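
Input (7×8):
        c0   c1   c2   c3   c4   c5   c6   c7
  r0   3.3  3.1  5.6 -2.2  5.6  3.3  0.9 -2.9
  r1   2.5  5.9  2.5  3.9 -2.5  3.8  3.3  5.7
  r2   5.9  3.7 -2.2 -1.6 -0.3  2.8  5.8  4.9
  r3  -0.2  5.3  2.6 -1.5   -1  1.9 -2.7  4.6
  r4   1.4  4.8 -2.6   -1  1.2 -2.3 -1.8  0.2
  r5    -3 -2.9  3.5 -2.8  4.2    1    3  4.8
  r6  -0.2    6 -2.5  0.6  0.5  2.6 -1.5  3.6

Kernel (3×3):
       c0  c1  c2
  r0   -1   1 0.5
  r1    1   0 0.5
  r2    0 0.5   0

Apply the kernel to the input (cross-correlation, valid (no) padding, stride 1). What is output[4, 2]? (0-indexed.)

8.1

The receptive field on the input at this output position is [-2.6 -1 1.2 / 3.5 -2.8 4.2 / -2.5 0.6 0.5]. Elementwise product with the kernel and sum: -2.6·-1 + -1·1 + 1.2·0.5 + 3.5·1 + 4.2·0.5 + 0.6·0.5.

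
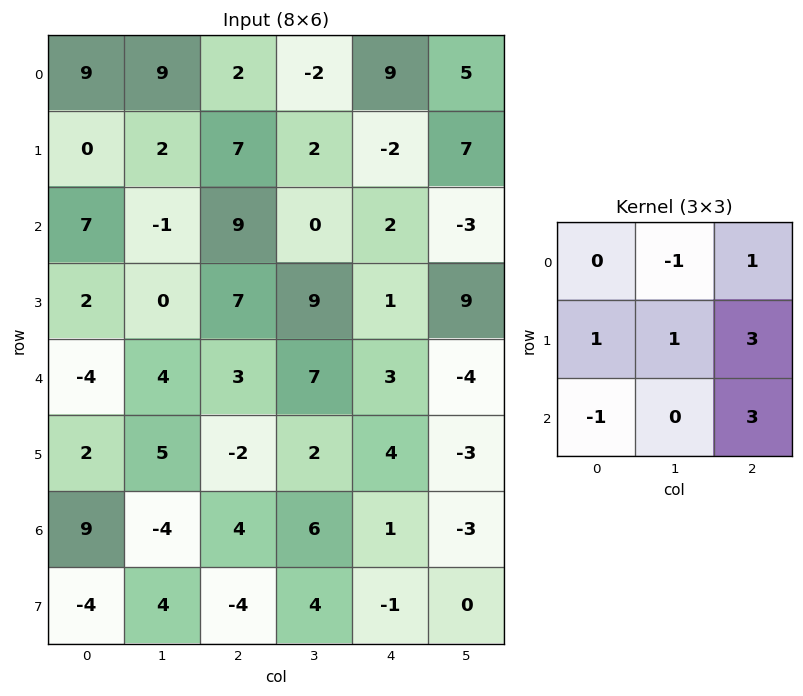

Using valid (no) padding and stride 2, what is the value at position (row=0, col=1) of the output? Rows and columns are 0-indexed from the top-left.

The receptive field on the input at this output position is [2 -2 9 / 7 2 -2 / 9 0 2]. Elementwise product with the kernel and sum: -2·-1 + 9·1 + 7·1 + 2·1 + -2·3 + 9·-1 + 2·3.

11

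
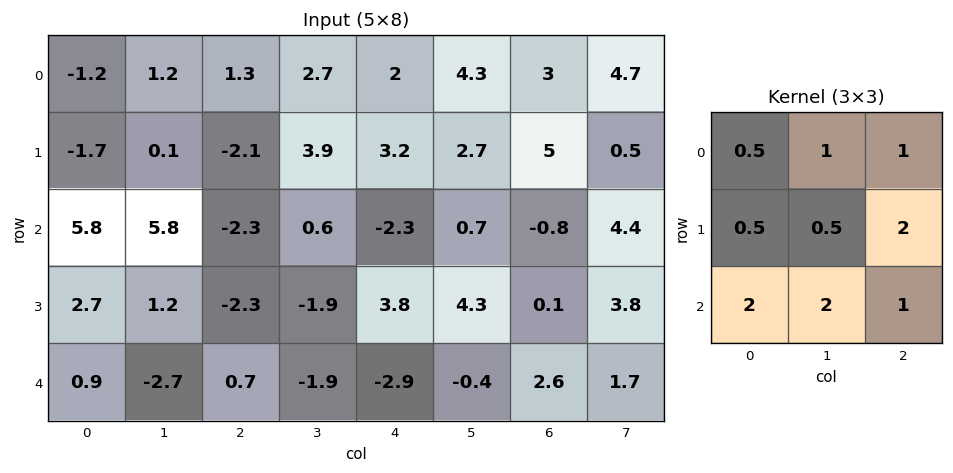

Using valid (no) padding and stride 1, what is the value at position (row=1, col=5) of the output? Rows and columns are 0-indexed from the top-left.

The receptive field on the input at this output position is [2.7 5 0.5 / 0.7 -0.8 4.4 / 4.3 0.1 3.8]. Elementwise product with the kernel and sum: 2.7·0.5 + 5·1 + 0.5·1 + 0.7·0.5 + -0.8·0.5 + 4.4·2 + 4.3·2 + 0.1·2 + 3.8·1.

28.2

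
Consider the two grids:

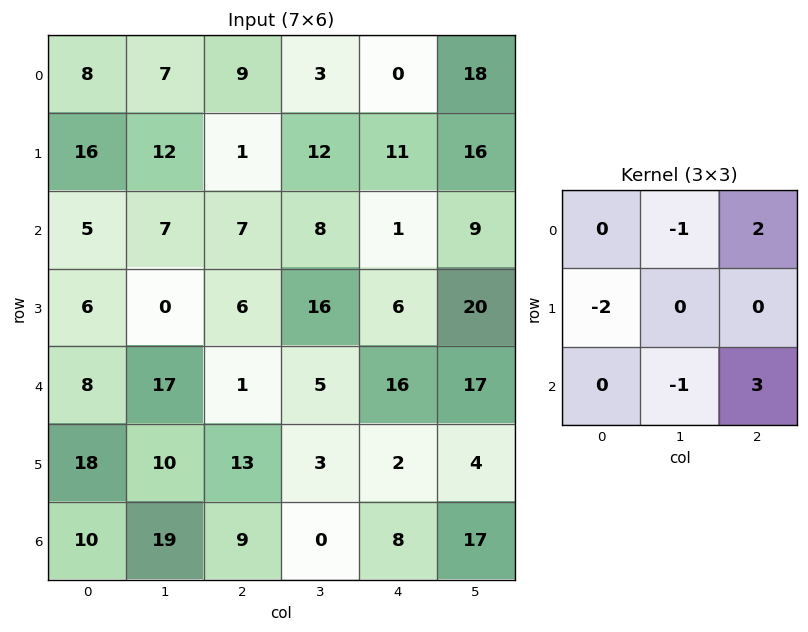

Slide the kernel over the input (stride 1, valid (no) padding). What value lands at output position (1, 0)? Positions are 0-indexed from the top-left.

The receptive field on the input at this output position is [16 12 1 / 5 7 7 / 6 0 6]. Elementwise product with the kernel and sum: 12·-1 + 1·2 + 5·-2 + 0·-1 + 6·3.

-2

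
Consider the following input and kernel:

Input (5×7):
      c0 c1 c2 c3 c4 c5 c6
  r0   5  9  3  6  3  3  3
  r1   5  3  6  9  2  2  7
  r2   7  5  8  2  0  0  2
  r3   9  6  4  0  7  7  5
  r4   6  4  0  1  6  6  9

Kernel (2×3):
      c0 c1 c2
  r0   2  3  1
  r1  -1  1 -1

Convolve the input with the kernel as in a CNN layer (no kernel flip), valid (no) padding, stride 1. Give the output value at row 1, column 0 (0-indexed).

15

The receptive field on the input at this output position is [5 3 6 / 7 5 8]. Elementwise product with the kernel and sum: 5·2 + 3·3 + 6·1 + 7·-1 + 5·1 + 8·-1.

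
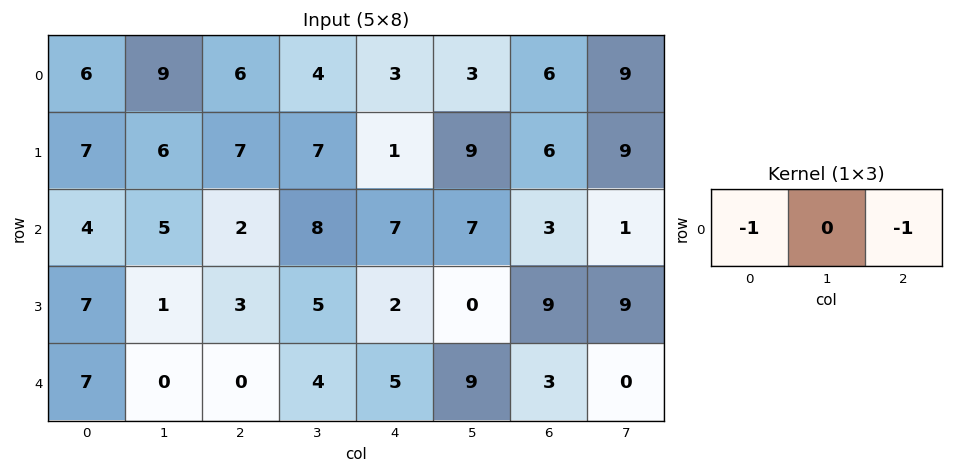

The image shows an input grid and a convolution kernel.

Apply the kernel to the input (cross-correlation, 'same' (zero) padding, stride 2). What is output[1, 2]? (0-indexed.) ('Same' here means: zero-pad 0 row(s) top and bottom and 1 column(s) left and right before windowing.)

The receptive field on the zero-padded input at this output position is [8 7 7]. Elementwise product with the kernel and sum: 8·-1 + 7·-1.

-15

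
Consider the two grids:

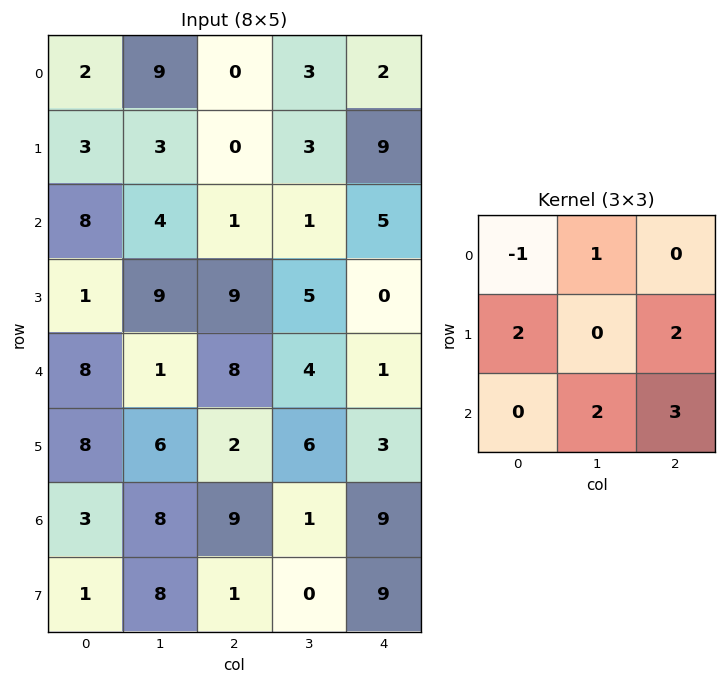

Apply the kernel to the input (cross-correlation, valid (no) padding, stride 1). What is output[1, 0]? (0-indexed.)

The receptive field on the input at this output position is [3 3 0 / 8 4 1 / 1 9 9]. Elementwise product with the kernel and sum: 3·-1 + 3·1 + 8·2 + 1·2 + 9·2 + 9·3.

63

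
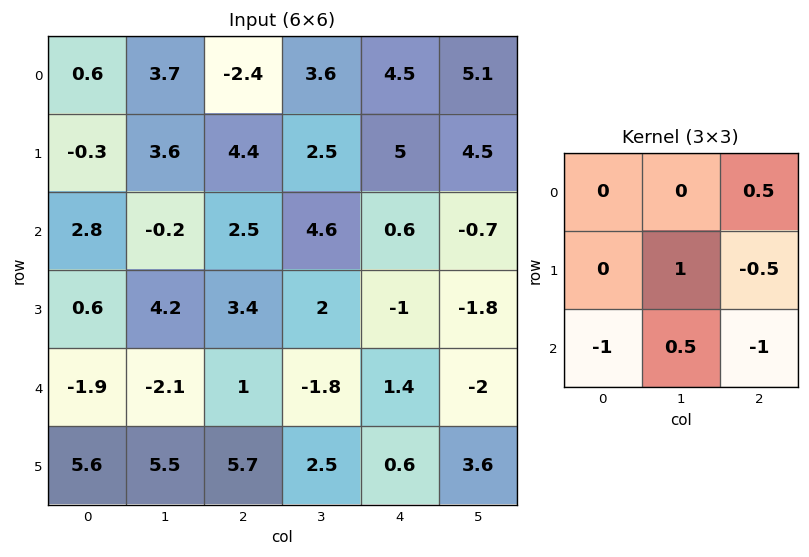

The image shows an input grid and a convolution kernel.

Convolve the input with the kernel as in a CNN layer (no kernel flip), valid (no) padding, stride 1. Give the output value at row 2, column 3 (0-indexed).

The receptive field on the input at this output position is [4.6 0.6 -0.7 / 2 -1 -1.8 / -1.8 1.4 -2]. Elementwise product with the kernel and sum: -0.7·0.5 + -1·1 + -1.8·-0.5 + -1.8·-1 + 1.4·0.5 + -2·-1.

4.05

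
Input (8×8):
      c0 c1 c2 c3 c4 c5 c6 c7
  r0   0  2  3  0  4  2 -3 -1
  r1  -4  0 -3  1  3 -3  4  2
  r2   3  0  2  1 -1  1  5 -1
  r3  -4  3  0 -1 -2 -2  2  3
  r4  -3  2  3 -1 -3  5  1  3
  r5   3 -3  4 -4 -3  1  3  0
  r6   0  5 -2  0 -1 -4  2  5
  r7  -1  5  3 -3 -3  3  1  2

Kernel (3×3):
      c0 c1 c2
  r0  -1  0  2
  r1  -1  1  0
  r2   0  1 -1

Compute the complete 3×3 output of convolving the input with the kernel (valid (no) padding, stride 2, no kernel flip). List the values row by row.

8 11 -20
7 -3 15
10 -16 3

Output[0,0]: The receptive field on the input at this output position is [0 2 3 / -4 0 -3 / 3 0 2]. Elementwise product with the kernel and sum: 0·-1 + 3·2 + -4·-1 + 0·1 + 0·1 + 2·-1.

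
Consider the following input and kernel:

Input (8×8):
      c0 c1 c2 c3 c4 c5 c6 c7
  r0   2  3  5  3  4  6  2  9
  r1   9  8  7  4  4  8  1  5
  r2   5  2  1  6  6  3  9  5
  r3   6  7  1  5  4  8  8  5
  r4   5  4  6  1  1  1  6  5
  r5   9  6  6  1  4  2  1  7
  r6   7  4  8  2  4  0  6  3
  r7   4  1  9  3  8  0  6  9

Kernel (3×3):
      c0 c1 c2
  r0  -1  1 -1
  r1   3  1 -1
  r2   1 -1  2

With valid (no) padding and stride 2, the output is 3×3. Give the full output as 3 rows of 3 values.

Output[0,0]: The receptive field on the input at this output position is [2 3 5 / 9 8 7 / 5 2 1]. Elementwise product with the kernel and sum: 2·-1 + 3·1 + 5·-1 + 9·3 + 8·1 + 7·-1 + 5·1 + 2·-1 + 1·2.

29 22 40
33 10 12
39 23 23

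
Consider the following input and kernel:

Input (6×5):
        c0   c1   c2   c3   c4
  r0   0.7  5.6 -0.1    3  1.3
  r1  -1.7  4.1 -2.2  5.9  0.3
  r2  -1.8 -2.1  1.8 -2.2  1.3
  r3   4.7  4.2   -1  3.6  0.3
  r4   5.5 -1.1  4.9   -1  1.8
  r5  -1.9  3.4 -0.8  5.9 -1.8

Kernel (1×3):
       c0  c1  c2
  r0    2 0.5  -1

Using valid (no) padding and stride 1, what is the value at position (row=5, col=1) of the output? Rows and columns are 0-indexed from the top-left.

The receptive field on the input at this output position is [3.4 -0.8 5.9]. Elementwise product with the kernel and sum: 3.4·2 + -0.8·0.5 + 5.9·-1.

0.5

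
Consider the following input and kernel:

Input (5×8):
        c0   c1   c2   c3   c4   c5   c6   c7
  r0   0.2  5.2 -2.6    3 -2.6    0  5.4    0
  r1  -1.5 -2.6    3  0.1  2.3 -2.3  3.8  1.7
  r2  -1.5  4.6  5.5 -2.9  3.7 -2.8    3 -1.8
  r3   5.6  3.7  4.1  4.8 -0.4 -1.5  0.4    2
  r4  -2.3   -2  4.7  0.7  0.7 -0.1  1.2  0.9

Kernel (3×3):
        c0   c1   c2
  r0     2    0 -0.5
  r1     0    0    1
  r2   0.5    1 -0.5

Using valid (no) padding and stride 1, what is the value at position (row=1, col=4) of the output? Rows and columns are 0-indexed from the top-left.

3.8

The receptive field on the input at this output position is [2.3 -2.3 3.8 / 3.7 -2.8 3 / -0.4 -1.5 0.4]. Elementwise product with the kernel and sum: 2.3·2 + 3.8·-0.5 + 3·1 + -0.4·0.5 + -1.5·1 + 0.4·-0.5.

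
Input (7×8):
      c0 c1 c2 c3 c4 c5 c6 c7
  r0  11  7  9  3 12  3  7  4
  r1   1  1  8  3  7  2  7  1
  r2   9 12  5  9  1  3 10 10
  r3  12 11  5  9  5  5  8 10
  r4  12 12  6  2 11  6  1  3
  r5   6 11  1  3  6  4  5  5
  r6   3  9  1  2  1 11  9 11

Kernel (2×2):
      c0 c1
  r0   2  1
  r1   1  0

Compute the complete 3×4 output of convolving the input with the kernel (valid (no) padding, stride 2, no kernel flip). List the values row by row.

Output[0,0]: The receptive field on the input at this output position is [11 7 / 1 1]. Elementwise product with the kernel and sum: 11·2 + 7·1 + 1·1.
Output[0,1]: The receptive field on the input at this output position is [9 3 / 8 3]. Elementwise product with the kernel and sum: 9·2 + 3·1 + 8·1.

30 29 34 25
42 24 10 38
42 15 34 10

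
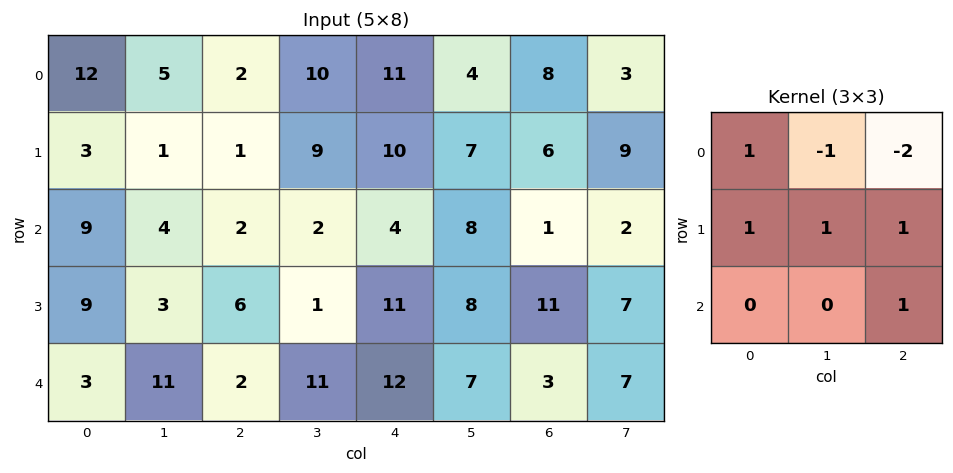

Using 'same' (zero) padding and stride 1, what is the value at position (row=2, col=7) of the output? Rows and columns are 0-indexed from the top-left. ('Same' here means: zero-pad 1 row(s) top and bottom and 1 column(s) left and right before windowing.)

0

The receptive field on the zero-padded input at this output position is [6 9 0 / 1 2 0 / 11 7 0]. Elementwise product with the kernel and sum: 6·1 + 9·-1 + 0·-2 + 1·1 + 2·1 + 0·1 + 0·1.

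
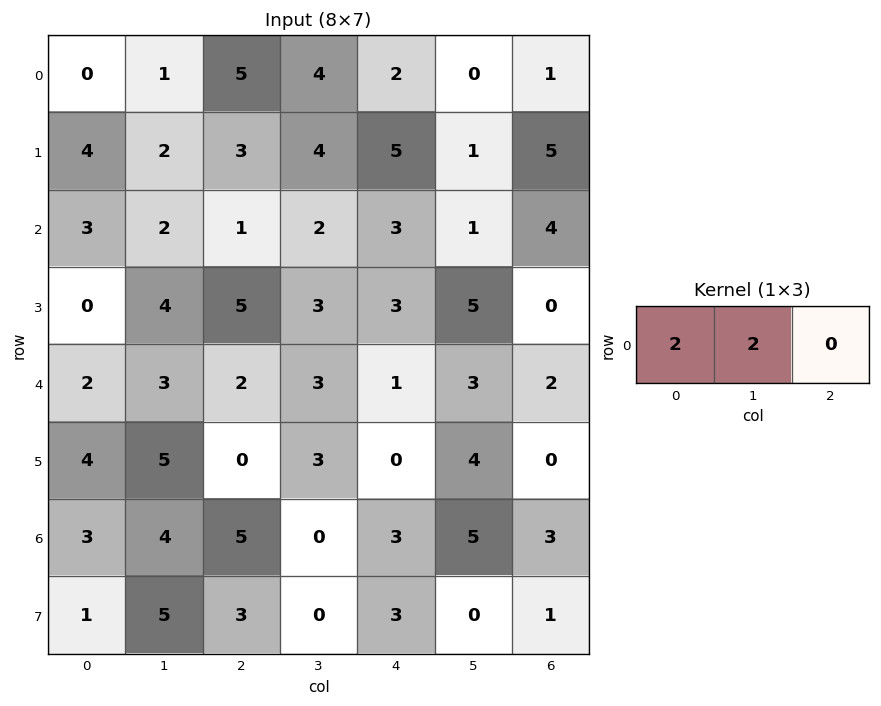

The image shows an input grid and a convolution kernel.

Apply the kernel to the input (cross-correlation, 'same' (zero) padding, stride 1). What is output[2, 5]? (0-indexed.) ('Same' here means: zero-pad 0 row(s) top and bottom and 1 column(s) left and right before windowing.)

8

The receptive field on the zero-padded input at this output position is [3 1 4]. Elementwise product with the kernel and sum: 3·2 + 1·2.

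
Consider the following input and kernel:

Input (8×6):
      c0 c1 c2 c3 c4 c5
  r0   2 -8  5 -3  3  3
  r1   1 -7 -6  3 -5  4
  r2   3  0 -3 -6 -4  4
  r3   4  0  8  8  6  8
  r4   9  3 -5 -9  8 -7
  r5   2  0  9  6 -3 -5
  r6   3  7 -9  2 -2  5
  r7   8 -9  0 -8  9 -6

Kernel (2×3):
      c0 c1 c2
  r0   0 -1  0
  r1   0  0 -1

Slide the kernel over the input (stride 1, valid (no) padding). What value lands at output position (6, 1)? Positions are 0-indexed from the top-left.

The receptive field on the input at this output position is [7 -9 2 / -9 0 -8]. Elementwise product with the kernel and sum: -9·-1 + -8·-1.

17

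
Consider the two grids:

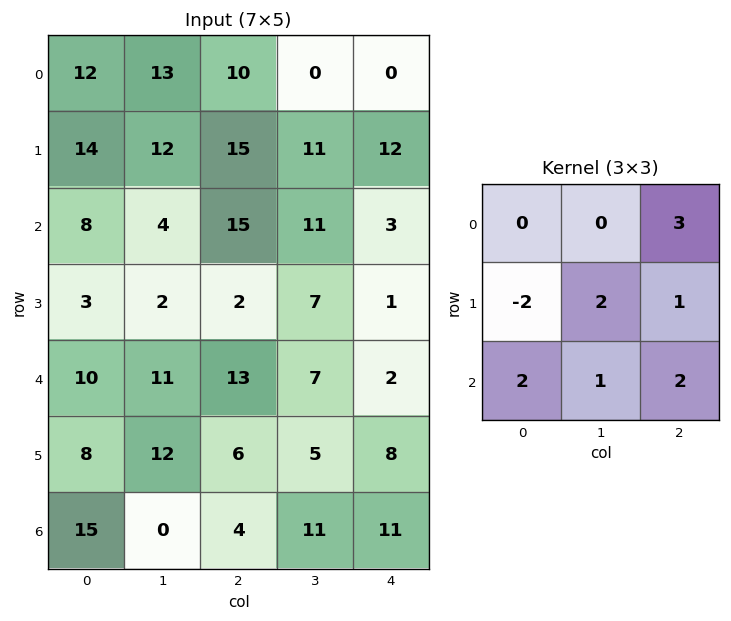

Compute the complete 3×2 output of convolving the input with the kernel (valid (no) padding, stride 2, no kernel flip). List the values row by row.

91 51
102 57
91 53

Output[0,0]: The receptive field on the input at this output position is [12 13 10 / 14 12 15 / 8 4 15]. Elementwise product with the kernel and sum: 10·3 + 14·-2 + 12·2 + 15·1 + 8·2 + 4·1 + 15·2.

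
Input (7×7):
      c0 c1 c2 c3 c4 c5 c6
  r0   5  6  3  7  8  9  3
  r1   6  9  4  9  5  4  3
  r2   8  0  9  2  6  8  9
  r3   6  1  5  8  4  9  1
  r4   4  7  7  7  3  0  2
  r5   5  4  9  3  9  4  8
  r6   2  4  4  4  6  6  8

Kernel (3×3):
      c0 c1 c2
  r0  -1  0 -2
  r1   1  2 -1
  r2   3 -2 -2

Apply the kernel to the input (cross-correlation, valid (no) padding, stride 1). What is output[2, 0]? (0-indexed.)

-39

The receptive field on the input at this output position is [8 0 9 / 6 1 5 / 4 7 7]. Elementwise product with the kernel and sum: 8·-1 + 9·-2 + 6·1 + 1·2 + 5·-1 + 4·3 + 7·-2 + 7·-2.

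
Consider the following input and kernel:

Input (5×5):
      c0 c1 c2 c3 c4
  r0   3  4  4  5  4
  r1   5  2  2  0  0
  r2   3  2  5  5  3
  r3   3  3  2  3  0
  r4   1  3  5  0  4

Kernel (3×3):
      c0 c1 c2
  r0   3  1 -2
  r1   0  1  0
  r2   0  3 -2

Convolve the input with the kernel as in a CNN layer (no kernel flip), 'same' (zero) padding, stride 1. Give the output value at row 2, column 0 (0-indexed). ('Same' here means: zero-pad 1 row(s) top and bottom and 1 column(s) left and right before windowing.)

The receptive field on the zero-padded input at this output position is [0 5 2 / 0 3 2 / 0 3 3]. Elementwise product with the kernel and sum: 0·3 + 5·1 + 2·-2 + 3·1 + 3·3 + 3·-2.

7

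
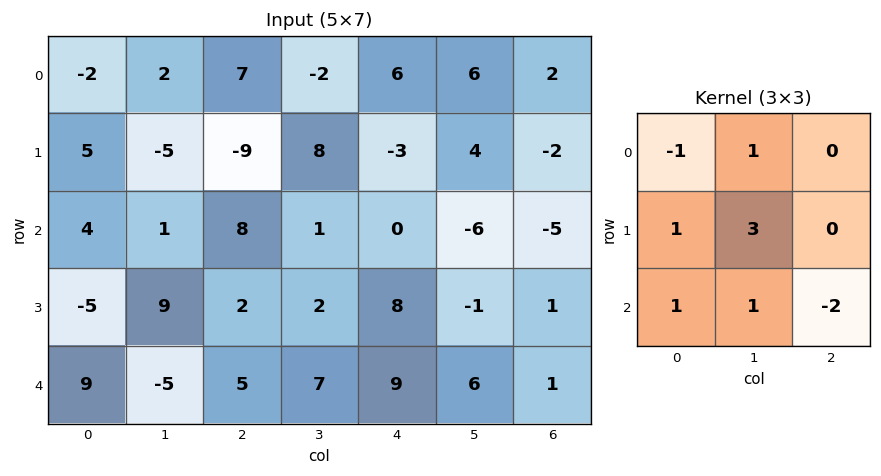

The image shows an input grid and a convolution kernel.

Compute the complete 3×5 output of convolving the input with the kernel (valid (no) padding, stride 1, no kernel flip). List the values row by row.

Output[0,0]: The receptive field on the input at this output position is [-2 2 7 / 5 -5 -9 / 4 1 8]. Elementwise product with the kernel and sum: -2·-1 + 2·1 + 5·1 + -5·3 + 4·1 + 1·1 + 8·-2.
Output[0,1]: The receptive field on the input at this output position is [2 7 -2 / -5 -9 8 / 1 8 1]. Elementwise product with the kernel and sum: 2·-1 + 7·1 + -5·1 + -9·3 + 1·1 + 8·1 + 1·-2.

-17 -20 15 20 13
-3 28 16 2 -6
13 8 -5 29 12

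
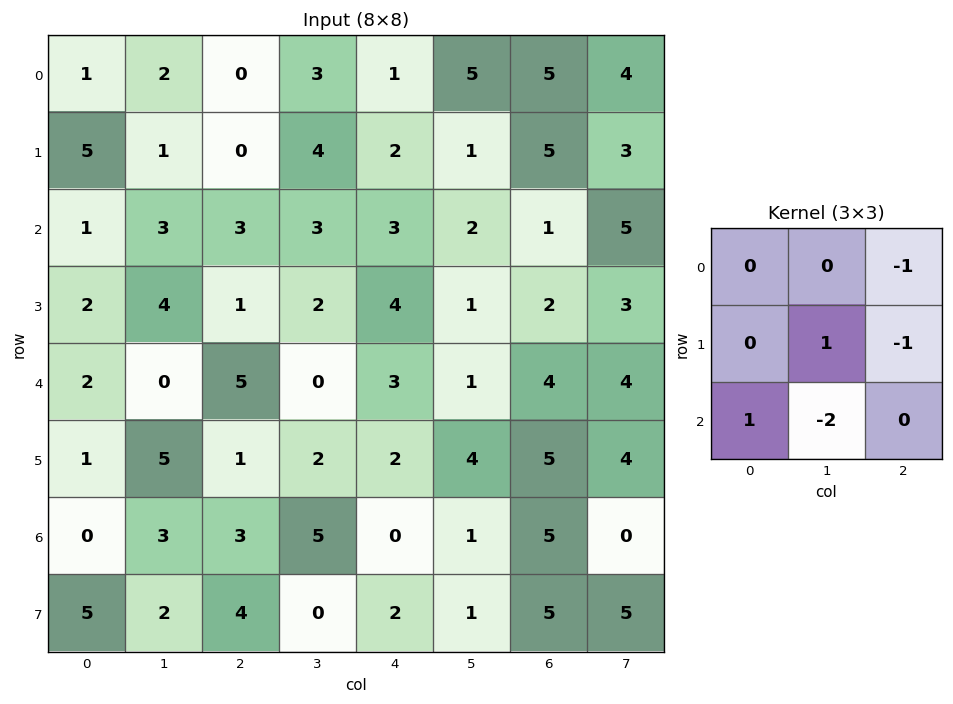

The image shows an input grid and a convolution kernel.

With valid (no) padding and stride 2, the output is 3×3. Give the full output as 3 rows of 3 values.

-4 -2 -10
2 0 -1
-7 -10 -7

Output[0,0]: The receptive field on the input at this output position is [1 2 0 / 5 1 0 / 1 3 3]. Elementwise product with the kernel and sum: 0·-1 + 1·1 + 0·-1 + 1·1 + 3·-2.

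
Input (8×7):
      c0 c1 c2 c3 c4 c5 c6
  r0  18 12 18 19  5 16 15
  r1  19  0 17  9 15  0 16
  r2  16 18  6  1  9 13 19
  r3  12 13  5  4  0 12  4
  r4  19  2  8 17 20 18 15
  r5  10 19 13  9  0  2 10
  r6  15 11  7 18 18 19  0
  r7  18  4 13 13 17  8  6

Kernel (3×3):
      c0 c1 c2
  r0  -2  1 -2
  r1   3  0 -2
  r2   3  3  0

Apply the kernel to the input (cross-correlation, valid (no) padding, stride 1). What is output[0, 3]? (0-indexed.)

The receptive field on the input at this output position is [19 5 16 / 9 15 0 / 1 9 13]. Elementwise product with the kernel and sum: 19·-2 + 5·1 + 16·-2 + 9·3 + 0·-2 + 1·3 + 9·3.

-8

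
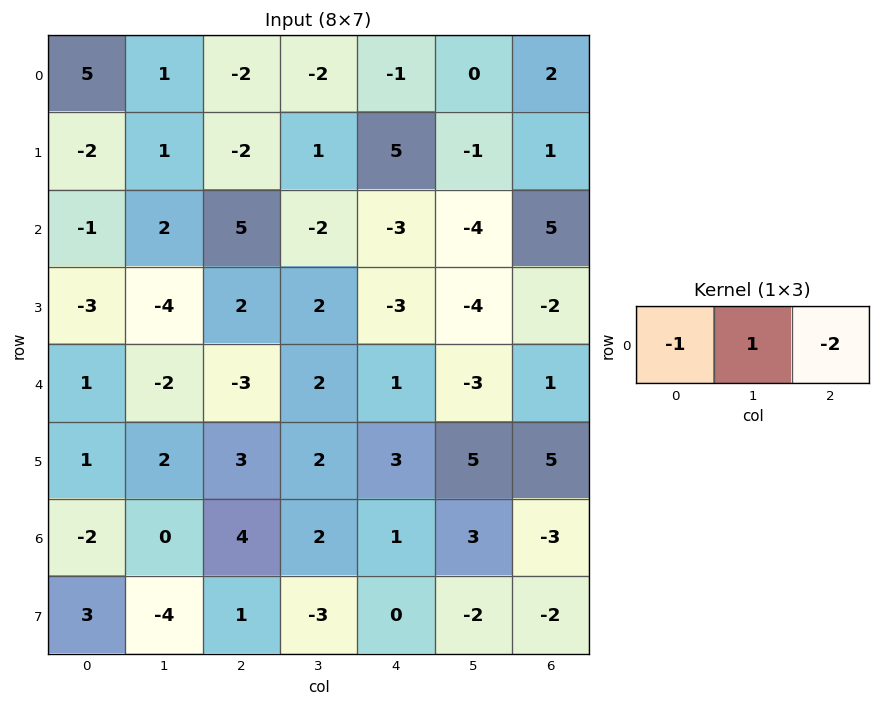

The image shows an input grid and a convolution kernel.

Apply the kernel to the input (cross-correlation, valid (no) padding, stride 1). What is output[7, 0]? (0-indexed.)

-9

The receptive field on the input at this output position is [3 -4 1]. Elementwise product with the kernel and sum: 3·-1 + -4·1 + 1·-2.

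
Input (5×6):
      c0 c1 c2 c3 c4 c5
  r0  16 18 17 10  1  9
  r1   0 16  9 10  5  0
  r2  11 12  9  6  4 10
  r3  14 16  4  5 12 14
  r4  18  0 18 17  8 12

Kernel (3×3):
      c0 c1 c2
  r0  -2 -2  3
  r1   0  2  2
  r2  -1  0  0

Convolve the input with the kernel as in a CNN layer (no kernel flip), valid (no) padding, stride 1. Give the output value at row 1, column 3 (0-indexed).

The receptive field on the input at this output position is [10 5 0 / 6 4 10 / 5 12 14]. Elementwise product with the kernel and sum: 10·-2 + 5·-2 + 0·3 + 4·2 + 10·2 + 5·-1.

-7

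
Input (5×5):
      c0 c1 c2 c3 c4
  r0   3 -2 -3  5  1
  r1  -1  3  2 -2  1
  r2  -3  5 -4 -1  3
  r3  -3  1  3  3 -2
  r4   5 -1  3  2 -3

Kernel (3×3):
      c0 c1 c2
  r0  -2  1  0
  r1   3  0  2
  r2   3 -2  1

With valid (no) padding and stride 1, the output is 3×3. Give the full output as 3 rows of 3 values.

Output[0,0]: The receptive field on the input at this output position is [3 -2 -3 / -1 3 2 / -3 5 -4]. Elementwise product with the kernel and sum: 3·-2 + -2·1 + -1·3 + 2·2 + -3·3 + 5·-2 + -4·1.
Output[0,1]: The receptive field on the input at this output position is [-2 -3 5 / 3 2 -2 / 5 -4 -1]. Elementwise product with the kernel and sum: -2·-2 + -3·1 + 3·3 + -2·2 + 5·3 + -4·-2 + -1·1.

-30 28 12
-20 9 -11
28 -12 14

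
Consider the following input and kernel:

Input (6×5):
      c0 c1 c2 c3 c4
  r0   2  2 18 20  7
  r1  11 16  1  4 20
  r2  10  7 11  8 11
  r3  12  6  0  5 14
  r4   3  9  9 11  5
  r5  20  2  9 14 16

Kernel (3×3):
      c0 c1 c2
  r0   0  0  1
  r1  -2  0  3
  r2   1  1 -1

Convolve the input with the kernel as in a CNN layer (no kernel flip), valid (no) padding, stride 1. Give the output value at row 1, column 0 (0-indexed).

32

The receptive field on the input at this output position is [11 16 1 / 10 7 11 / 12 6 0]. Elementwise product with the kernel and sum: 1·1 + 10·-2 + 11·3 + 12·1 + 6·1 + 0·-1.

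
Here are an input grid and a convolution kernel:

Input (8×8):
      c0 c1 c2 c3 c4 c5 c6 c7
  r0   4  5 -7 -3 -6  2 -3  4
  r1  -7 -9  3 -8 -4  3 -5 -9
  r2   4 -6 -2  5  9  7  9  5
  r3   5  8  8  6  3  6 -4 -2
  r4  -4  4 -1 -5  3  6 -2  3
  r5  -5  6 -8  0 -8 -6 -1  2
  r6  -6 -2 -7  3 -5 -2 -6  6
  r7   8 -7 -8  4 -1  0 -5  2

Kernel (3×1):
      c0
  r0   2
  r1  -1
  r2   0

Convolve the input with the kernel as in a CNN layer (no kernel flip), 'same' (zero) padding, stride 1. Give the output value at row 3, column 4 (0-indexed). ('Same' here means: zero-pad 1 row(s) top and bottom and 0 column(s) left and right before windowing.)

The receptive field on the zero-padded input at this output position is [9 / 3 / 3]. Elementwise product with the kernel and sum: 9·2 + 3·-1.

15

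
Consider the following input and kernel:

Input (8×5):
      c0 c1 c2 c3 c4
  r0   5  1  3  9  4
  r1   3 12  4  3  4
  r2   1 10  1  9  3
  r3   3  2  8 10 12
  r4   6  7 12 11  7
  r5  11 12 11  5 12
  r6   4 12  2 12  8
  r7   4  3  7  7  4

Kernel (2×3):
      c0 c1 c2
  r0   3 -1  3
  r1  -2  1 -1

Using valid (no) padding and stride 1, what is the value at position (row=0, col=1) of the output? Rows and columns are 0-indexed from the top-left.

4

The receptive field on the input at this output position is [1 3 9 / 12 4 3]. Elementwise product with the kernel and sum: 1·3 + 3·-1 + 9·3 + 12·-2 + 4·1 + 3·-1.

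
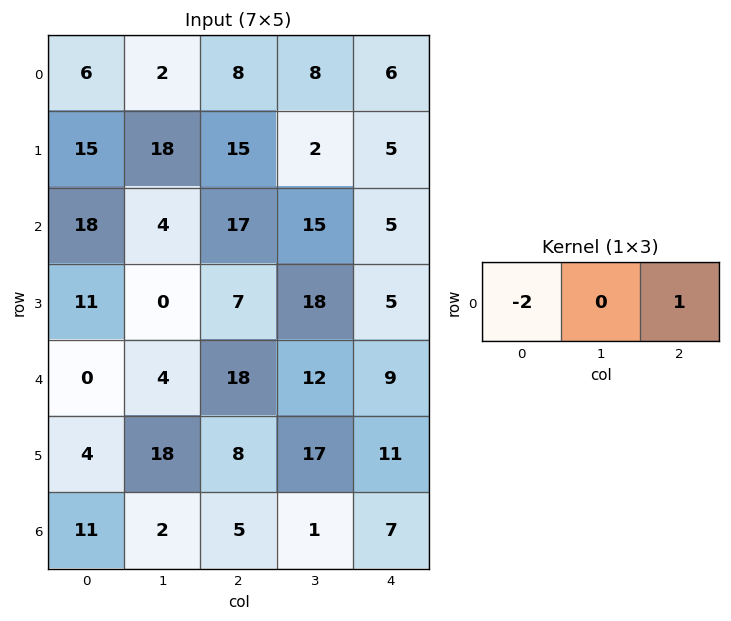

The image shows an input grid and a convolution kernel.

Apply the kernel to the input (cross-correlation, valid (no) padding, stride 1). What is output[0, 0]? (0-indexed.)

The receptive field on the input at this output position is [6 2 8]. Elementwise product with the kernel and sum: 6·-2 + 8·1.

-4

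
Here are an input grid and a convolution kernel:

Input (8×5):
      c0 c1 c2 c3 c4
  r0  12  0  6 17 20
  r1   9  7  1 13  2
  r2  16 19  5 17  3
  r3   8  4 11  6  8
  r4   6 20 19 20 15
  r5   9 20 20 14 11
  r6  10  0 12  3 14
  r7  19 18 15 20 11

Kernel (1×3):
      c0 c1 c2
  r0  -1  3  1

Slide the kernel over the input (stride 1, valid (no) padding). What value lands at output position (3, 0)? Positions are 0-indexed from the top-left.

The receptive field on the input at this output position is [8 4 11]. Elementwise product with the kernel and sum: 8·-1 + 4·3 + 11·1.

15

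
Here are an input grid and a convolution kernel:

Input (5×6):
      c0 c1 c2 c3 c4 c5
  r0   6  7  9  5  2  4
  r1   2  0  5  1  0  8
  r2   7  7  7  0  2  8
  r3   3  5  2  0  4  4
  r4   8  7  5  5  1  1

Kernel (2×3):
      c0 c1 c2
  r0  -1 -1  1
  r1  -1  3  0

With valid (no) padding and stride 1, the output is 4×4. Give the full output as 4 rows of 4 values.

Output[0,0]: The receptive field on the input at this output position is [6 7 9 / 2 0 5]. Elementwise product with the kernel and sum: 6·-1 + 7·-1 + 9·1 + 2·-1 + 0·3.
Output[0,1]: The receptive field on the input at this output position is [7 9 5 / 0 5 1]. Elementwise product with the kernel and sum: 7·-1 + 9·-1 + 5·1 + 0·-1 + 5·3.

-6 4 -14 -4
17 10 -13 13
5 -13 -7 18
7 1 12 -2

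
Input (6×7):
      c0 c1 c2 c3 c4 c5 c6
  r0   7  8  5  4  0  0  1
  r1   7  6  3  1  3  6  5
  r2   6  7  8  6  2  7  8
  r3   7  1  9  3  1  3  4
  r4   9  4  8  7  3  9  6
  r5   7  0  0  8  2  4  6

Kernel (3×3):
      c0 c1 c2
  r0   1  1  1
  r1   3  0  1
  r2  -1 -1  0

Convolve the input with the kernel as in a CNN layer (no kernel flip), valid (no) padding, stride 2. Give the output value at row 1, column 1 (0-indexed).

29

The receptive field on the input at this output position is [8 6 2 / 9 3 1 / 8 7 3]. Elementwise product with the kernel and sum: 8·1 + 6·1 + 2·1 + 9·3 + 1·1 + 8·-1 + 7·-1.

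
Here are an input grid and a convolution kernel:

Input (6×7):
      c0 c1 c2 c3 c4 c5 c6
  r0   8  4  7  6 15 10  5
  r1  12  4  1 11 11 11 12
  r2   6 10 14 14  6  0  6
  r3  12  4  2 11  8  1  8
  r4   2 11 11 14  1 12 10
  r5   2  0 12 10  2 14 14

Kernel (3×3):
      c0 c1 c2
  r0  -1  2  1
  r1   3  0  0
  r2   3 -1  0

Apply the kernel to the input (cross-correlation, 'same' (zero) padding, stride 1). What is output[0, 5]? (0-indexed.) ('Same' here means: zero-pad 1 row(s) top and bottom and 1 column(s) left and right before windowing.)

67

The receptive field on the zero-padded input at this output position is [0 0 0 / 15 10 5 / 11 11 12]. Elementwise product with the kernel and sum: 0·-1 + 0·2 + 0·1 + 15·3 + 11·3 + 11·-1.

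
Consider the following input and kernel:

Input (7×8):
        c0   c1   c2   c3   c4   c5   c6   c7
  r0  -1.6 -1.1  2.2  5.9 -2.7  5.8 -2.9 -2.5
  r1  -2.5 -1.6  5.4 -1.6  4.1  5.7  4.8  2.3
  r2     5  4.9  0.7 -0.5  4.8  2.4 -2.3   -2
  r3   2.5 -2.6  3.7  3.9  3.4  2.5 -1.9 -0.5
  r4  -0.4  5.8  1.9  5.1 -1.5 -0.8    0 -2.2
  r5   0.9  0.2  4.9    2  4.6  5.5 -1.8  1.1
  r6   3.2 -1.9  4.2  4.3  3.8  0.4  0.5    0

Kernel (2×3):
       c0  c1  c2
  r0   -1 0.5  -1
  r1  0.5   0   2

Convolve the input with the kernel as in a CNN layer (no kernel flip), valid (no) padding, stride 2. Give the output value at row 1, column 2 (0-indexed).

-3.4

The receptive field on the input at this output position is [4.8 2.4 -2.3 / 3.4 2.5 -1.9]. Elementwise product with the kernel and sum: 4.8·-1 + 2.4·0.5 + -2.3·-1 + 3.4·0.5 + -1.9·2.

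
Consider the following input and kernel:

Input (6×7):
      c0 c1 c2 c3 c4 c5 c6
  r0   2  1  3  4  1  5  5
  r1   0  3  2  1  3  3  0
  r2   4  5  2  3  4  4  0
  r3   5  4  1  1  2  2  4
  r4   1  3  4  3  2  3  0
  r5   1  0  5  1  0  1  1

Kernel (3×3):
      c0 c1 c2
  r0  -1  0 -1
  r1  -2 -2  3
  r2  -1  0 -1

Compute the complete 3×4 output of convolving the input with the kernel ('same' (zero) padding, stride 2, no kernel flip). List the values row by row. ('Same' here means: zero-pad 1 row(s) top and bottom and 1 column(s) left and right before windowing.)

Output[0,0]: The receptive field on the zero-padded input at this output position is [0 0 0 / 0 2 1 / 0 0 3]. Elementwise product with the kernel and sum: 0·-1 + 0·-1 + 0·-2 + 2·-2 + 1·3 + 0·-1 + 3·-1.

-4 0 1 -23
0 -14 -9 -13
3 -11 -6 -9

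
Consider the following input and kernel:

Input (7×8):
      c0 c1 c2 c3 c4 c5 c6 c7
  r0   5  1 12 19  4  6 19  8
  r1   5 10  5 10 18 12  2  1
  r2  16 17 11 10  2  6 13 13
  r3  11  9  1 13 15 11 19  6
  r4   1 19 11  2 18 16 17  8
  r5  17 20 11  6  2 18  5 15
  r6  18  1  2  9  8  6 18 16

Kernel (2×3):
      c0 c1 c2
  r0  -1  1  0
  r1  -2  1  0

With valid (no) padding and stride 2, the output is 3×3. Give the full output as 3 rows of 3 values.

-4 7 -22
-12 10 -15
4 -25 12

Output[0,0]: The receptive field on the input at this output position is [5 1 12 / 5 10 5]. Elementwise product with the kernel and sum: 5·-1 + 1·1 + 5·-2 + 10·1.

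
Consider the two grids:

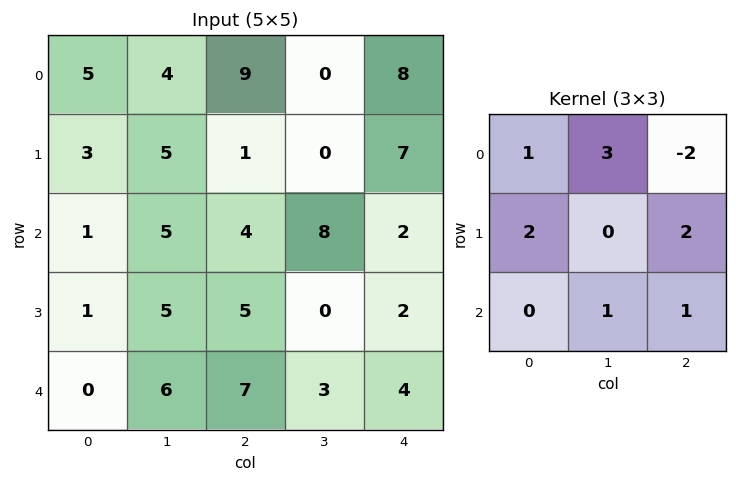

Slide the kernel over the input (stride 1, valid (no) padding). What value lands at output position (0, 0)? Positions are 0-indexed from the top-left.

The receptive field on the input at this output position is [5 4 9 / 3 5 1 / 1 5 4]. Elementwise product with the kernel and sum: 5·1 + 4·3 + 9·-2 + 3·2 + 1·2 + 5·1 + 4·1.

16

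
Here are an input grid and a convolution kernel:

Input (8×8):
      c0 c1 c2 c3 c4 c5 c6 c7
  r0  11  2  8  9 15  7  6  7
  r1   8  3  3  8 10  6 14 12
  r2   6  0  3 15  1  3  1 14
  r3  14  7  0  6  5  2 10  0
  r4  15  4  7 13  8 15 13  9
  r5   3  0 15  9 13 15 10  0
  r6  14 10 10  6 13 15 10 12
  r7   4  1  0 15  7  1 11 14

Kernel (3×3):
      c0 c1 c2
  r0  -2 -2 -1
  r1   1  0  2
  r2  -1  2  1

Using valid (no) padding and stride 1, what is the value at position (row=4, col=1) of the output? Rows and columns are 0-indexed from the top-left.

-1

The receptive field on the input at this output position is [4 7 13 / 0 15 9 / 10 10 6]. Elementwise product with the kernel and sum: 4·-2 + 7·-2 + 13·-1 + 0·1 + 9·2 + 10·-1 + 10·2 + 6·1.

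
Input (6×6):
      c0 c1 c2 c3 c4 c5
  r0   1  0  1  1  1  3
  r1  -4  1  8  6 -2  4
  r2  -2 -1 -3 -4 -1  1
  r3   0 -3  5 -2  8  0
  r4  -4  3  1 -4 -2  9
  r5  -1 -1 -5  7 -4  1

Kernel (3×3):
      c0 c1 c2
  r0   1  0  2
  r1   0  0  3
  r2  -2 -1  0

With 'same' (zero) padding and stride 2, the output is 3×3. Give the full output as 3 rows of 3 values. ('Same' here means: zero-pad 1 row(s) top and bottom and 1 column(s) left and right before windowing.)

4 -7 -1
-1 2 13
4 -12 15

Output[0,0]: The receptive field on the zero-padded input at this output position is [0 0 0 / 0 1 0 / 0 -4 1]. Elementwise product with the kernel and sum: 0·1 + 0·2 + 0·3 + 0·-2 + -4·-1.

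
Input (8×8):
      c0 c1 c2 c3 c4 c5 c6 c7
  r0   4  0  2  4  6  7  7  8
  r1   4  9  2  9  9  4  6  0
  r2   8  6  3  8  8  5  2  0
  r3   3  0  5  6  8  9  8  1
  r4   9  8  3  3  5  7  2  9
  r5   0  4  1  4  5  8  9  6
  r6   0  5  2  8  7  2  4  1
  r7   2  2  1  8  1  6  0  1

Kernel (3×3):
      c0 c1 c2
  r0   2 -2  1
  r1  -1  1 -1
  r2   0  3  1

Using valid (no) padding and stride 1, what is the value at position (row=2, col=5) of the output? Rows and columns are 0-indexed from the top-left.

19

The receptive field on the input at this output position is [5 2 0 / 9 8 1 / 7 2 9]. Elementwise product with the kernel and sum: 5·2 + 2·-2 + 0·1 + 9·-1 + 8·1 + 1·-1 + 2·3 + 9·1.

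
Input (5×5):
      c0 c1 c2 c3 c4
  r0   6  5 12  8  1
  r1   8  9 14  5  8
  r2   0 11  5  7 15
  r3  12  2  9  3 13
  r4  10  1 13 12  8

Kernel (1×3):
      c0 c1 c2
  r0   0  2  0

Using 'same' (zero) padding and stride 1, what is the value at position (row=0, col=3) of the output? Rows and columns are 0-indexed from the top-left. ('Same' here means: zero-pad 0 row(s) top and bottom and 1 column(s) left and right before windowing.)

16

The receptive field on the zero-padded input at this output position is [12 8 1]. Elementwise product with the kernel and sum: 8·2.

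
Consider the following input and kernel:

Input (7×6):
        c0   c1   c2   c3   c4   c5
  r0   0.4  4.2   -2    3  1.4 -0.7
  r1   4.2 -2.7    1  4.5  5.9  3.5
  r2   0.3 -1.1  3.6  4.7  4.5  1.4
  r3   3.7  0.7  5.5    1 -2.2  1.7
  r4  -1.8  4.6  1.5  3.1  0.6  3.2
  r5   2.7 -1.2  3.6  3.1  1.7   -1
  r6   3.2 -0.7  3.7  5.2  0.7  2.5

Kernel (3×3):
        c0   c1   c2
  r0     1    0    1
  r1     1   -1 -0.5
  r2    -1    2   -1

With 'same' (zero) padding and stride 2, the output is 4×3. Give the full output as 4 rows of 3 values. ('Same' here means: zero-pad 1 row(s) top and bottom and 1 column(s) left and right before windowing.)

Output[0,0]: The receptive field on the zero-padded input at this output position is [0 0 0 / 0 0.4 4.2 / 0 4.2 -2.7]. Elementwise product with the kernel and sum: 0·1 + 0·1 + 0·1 + 0.4·-1 + 4.2·-0.5 + 0·-1 + 4.2·2 + -2.7·-1.
Output[0,1]: The receptive field on the zero-padded input at this output position is [0 0 0 / 4.2 -2 3 / -2.7 1 4.5]. Elementwise product with the kernel and sum: 0·1 + 0·1 + 4.2·1 + -2·-1 + 3·-0.5 + -2.7·-1 + 1·2 + 4.5·-1.

8.6 4.9 5.75
4.25 4.05 0.4
6.8 8.55 4.9
-4.05 -5.1 5.35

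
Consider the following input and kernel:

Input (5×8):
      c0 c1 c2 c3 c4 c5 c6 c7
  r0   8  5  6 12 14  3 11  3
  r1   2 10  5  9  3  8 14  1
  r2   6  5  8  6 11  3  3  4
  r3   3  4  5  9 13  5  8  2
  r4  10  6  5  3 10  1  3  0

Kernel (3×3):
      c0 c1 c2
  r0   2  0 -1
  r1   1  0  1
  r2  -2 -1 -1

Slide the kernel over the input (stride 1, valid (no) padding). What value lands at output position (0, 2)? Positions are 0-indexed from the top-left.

The receptive field on the input at this output position is [6 12 14 / 5 9 3 / 8 6 11]. Elementwise product with the kernel and sum: 6·2 + 14·-1 + 5·1 + 3·1 + 8·-2 + 6·-1 + 11·-1.

-27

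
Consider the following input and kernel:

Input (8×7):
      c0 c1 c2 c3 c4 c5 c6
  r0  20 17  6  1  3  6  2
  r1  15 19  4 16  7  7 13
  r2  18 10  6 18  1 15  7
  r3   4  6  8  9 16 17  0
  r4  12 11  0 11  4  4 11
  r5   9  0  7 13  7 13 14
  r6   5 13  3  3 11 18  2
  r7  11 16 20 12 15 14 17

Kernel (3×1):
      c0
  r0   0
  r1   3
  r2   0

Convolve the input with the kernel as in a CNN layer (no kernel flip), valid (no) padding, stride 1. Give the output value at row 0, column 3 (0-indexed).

The receptive field on the input at this output position is [1 / 16 / 18]. Elementwise product with the kernel and sum: 16·3.

48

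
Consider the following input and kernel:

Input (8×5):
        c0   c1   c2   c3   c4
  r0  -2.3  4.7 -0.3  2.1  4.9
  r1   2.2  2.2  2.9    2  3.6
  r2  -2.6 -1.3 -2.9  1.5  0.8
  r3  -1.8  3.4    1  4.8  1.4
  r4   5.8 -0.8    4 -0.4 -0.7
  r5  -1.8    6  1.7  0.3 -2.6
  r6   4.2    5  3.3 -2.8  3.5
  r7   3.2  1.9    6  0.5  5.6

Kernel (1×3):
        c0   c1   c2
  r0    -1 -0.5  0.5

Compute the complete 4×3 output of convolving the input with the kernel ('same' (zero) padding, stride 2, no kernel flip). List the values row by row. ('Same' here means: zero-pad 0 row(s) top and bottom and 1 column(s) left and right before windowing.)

Output[0,0]: The receptive field on the zero-padded input at this output position is [0 -2.3 4.7]. Elementwise product with the kernel and sum: 0·-1 + -2.3·-0.5 + 4.7·0.5.

3.5 -3.5 -4.55
0.65 3.5 -1.9
-3.3 -1.4 0.75
0.4 -8.05 1.05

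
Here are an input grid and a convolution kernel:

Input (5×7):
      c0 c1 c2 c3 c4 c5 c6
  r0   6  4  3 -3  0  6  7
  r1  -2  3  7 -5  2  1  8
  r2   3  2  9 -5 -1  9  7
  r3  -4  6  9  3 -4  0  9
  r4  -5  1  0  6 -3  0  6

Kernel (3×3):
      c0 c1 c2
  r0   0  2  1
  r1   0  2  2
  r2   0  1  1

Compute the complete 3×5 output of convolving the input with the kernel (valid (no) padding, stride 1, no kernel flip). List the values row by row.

42 11 -18 20 53
50 29 -21 17 51
44 43 -10 -4 49

Output[0,0]: The receptive field on the input at this output position is [6 4 3 / -2 3 7 / 3 2 9]. Elementwise product with the kernel and sum: 4·2 + 3·1 + 3·2 + 7·2 + 2·1 + 9·1.
Output[0,1]: The receptive field on the input at this output position is [4 3 -3 / 3 7 -5 / 2 9 -5]. Elementwise product with the kernel and sum: 3·2 + -3·1 + 7·2 + -5·2 + 9·1 + -5·1.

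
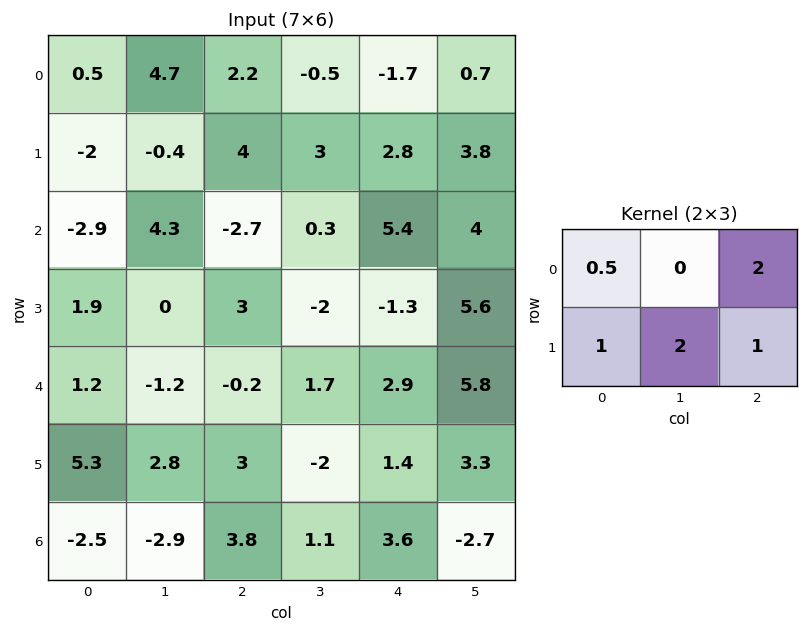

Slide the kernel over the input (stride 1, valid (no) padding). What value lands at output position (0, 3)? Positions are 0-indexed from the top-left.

The receptive field on the input at this output position is [-0.5 -1.7 0.7 / 3 2.8 3.8]. Elementwise product with the kernel and sum: -0.5·0.5 + 0.7·2 + 3·1 + 2.8·2 + 3.8·1.

13.55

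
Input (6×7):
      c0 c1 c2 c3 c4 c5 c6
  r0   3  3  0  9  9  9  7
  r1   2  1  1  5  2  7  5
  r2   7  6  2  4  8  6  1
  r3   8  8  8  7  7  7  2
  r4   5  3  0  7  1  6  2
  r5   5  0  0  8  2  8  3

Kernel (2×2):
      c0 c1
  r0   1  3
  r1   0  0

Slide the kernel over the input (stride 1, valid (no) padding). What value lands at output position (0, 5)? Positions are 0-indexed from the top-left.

30

The receptive field on the input at this output position is [9 7 / 7 5]. Elementwise product with the kernel and sum: 9·1 + 7·3.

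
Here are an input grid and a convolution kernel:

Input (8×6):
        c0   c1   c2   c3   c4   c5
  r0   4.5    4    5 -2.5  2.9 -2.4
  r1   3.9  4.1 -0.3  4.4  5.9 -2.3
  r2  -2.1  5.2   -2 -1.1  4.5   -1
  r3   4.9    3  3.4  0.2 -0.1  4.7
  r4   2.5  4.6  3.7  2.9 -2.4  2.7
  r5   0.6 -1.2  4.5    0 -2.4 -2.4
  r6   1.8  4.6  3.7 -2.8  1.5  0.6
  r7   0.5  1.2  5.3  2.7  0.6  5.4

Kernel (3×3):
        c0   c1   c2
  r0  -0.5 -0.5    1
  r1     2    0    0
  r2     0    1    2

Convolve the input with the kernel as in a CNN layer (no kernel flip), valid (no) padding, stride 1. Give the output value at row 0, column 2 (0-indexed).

The receptive field on the input at this output position is [5 -2.5 2.9 / -0.3 4.4 5.9 / -2 -1.1 4.5]. Elementwise product with the kernel and sum: 5·-0.5 + -2.5·-0.5 + 2.9·1 + -0.3·2 + -1.1·1 + 4.5·2.

8.95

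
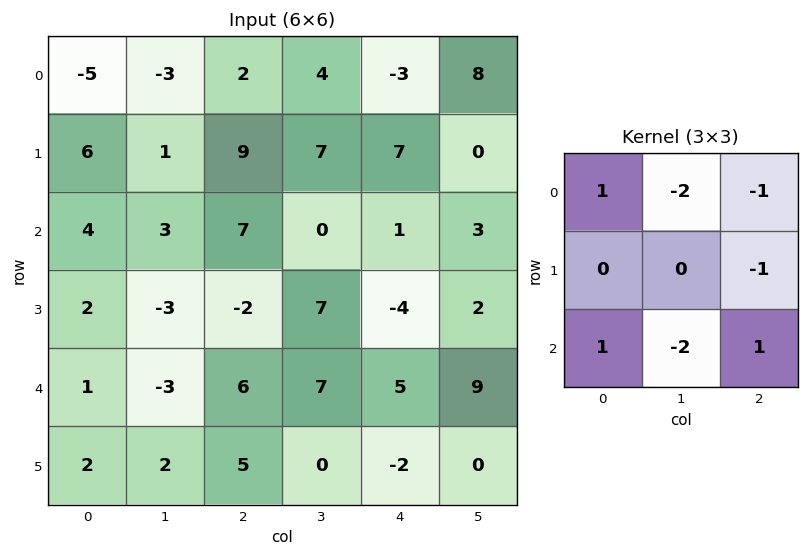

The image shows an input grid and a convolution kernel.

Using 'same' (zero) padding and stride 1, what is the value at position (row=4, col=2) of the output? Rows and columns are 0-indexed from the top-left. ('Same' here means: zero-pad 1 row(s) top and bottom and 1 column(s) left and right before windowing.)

The receptive field on the zero-padded input at this output position is [-3 -2 7 / -3 6 7 / 2 5 0]. Elementwise product with the kernel and sum: -3·1 + -2·-2 + 7·-1 + 7·-1 + 2·1 + 5·-2 + 0·1.

-21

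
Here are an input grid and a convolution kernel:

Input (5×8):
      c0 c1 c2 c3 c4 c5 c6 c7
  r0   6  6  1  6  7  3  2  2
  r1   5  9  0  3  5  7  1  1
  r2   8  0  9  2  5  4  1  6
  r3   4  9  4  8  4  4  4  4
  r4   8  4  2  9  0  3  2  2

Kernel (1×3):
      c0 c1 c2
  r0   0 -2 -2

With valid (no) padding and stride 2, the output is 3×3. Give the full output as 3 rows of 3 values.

Output[0,0]: The receptive field on the input at this output position is [6 6 1]. Elementwise product with the kernel and sum: 6·-2 + 1·-2.

-14 -26 -10
-18 -14 -10
-12 -18 -10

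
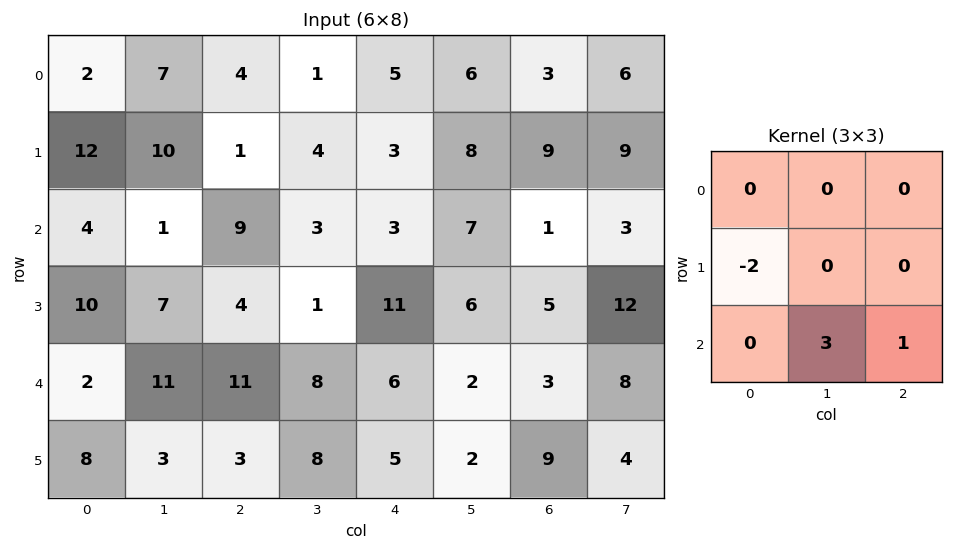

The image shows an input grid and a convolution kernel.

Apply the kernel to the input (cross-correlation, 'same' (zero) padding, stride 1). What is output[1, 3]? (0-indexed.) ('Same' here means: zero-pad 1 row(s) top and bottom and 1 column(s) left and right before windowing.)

10

The receptive field on the zero-padded input at this output position is [4 1 5 / 1 4 3 / 9 3 3]. Elementwise product with the kernel and sum: 1·-2 + 3·3 + 3·1.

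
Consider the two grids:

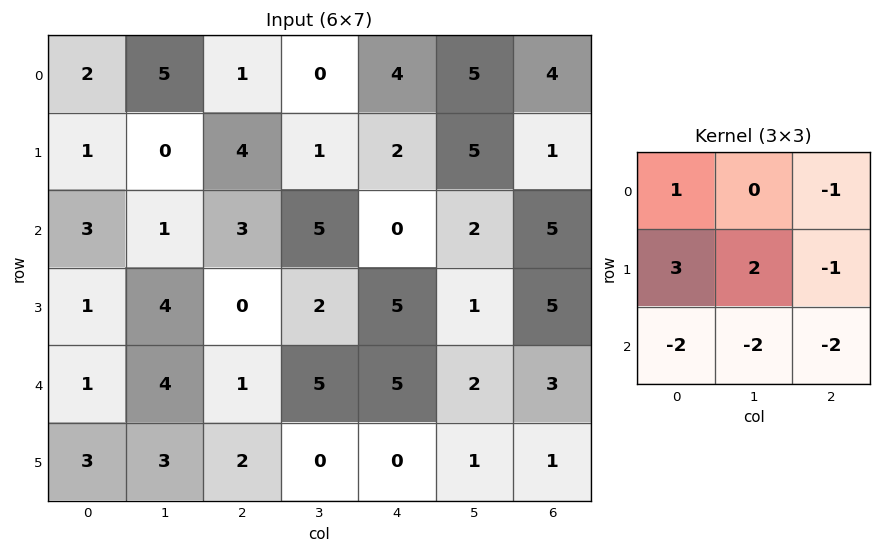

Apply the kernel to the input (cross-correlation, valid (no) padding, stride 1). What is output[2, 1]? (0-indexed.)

-14

The receptive field on the input at this output position is [1 3 5 / 4 0 2 / 4 1 5]. Elementwise product with the kernel and sum: 1·1 + 5·-1 + 4·3 + 0·2 + 2·-1 + 4·-2 + 1·-2 + 5·-2.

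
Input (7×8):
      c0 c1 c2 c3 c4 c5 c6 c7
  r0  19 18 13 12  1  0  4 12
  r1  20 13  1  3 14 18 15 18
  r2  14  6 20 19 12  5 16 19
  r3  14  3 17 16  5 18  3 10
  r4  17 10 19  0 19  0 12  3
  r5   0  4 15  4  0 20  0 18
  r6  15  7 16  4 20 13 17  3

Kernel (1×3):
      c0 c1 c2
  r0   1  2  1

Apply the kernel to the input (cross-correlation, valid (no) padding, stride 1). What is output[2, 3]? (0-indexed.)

The receptive field on the input at this output position is [19 12 5]. Elementwise product with the kernel and sum: 19·1 + 12·2 + 5·1.

48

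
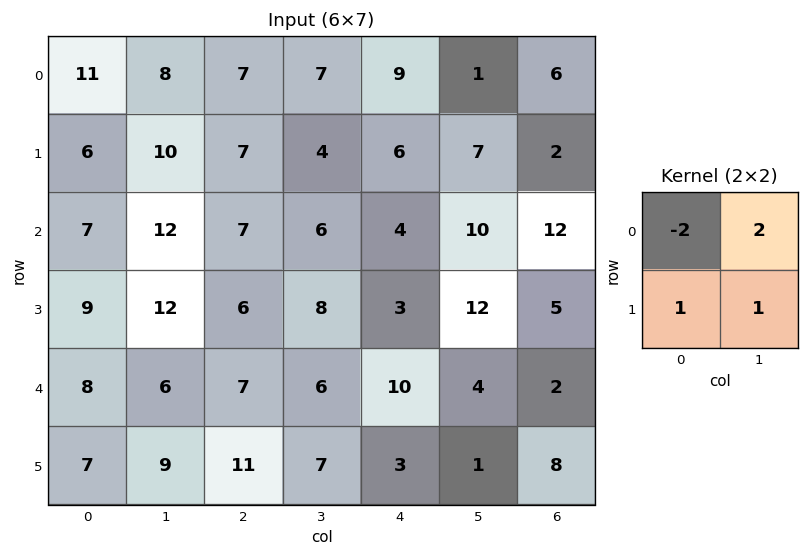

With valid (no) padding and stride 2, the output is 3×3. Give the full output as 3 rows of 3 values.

Output[0,0]: The receptive field on the input at this output position is [11 8 / 6 10]. Elementwise product with the kernel and sum: 11·-2 + 8·2 + 6·1 + 10·1.
Output[0,1]: The receptive field on the input at this output position is [7 7 / 7 4]. Elementwise product with the kernel and sum: 7·-2 + 7·2 + 7·1 + 4·1.

10 11 -3
31 12 27
12 16 -8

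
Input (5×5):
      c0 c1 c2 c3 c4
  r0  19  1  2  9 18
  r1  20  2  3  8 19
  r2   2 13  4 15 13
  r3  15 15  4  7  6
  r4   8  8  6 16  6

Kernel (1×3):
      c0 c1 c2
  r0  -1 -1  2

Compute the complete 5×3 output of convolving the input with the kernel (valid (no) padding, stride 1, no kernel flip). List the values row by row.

-16 15 25
-16 11 27
-7 13 7
-22 -5 1
-4 18 -10

Output[0,0]: The receptive field on the input at this output position is [19 1 2]. Elementwise product with the kernel and sum: 19·-1 + 1·-1 + 2·2.
Output[0,1]: The receptive field on the input at this output position is [1 2 9]. Elementwise product with the kernel and sum: 1·-1 + 2·-1 + 9·2.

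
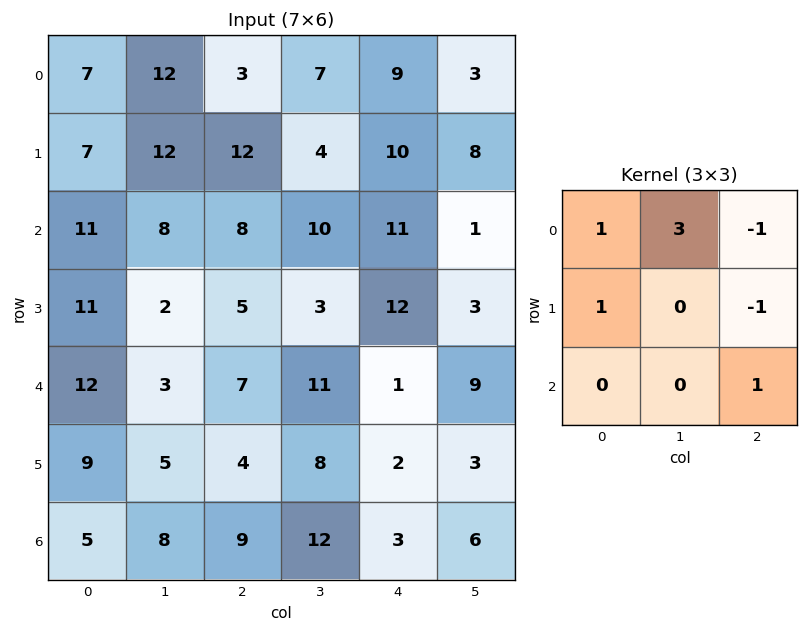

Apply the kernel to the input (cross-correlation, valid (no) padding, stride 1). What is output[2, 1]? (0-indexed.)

The receptive field on the input at this output position is [8 8 10 / 2 5 3 / 3 7 11]. Elementwise product with the kernel and sum: 8·1 + 8·3 + 10·-1 + 2·1 + 3·-1 + 11·1.

32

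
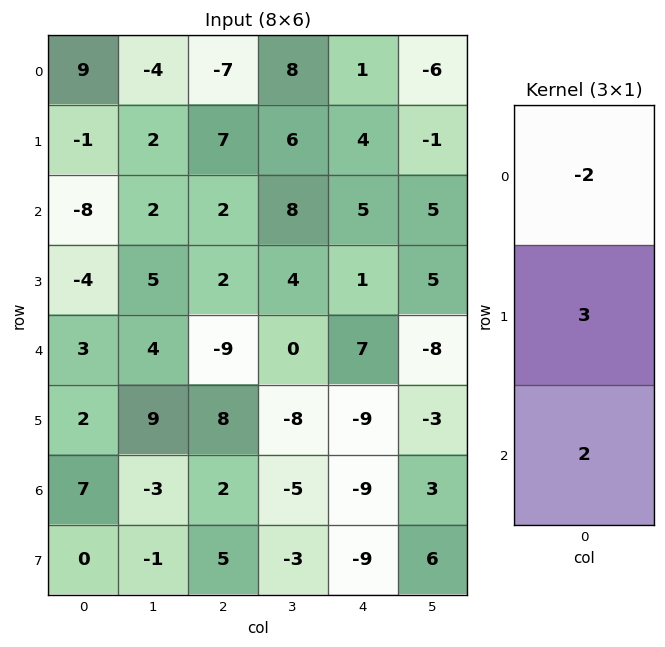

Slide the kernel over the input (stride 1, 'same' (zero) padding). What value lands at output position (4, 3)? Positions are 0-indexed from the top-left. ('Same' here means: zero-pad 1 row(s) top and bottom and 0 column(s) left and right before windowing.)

-24

The receptive field on the zero-padded input at this output position is [4 / 0 / -8]. Elementwise product with the kernel and sum: 4·-2 + 0·3 + -8·2.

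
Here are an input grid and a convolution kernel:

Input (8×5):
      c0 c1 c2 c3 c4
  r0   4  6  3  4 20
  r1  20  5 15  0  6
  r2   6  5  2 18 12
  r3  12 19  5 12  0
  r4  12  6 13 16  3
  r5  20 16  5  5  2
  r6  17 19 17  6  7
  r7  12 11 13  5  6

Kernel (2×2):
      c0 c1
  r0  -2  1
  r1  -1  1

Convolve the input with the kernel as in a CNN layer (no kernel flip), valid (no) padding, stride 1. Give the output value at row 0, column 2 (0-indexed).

The receptive field on the input at this output position is [3 4 / 15 0]. Elementwise product with the kernel and sum: 3·-2 + 4·1 + 15·-1 + 0·1.

-17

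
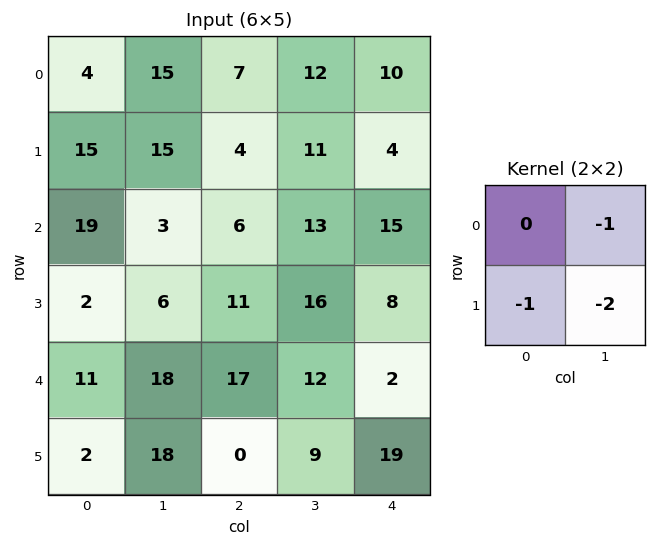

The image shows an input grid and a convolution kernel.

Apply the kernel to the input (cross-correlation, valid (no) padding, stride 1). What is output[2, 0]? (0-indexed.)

The receptive field on the input at this output position is [19 3 / 2 6]. Elementwise product with the kernel and sum: 3·-1 + 2·-1 + 6·-2.

-17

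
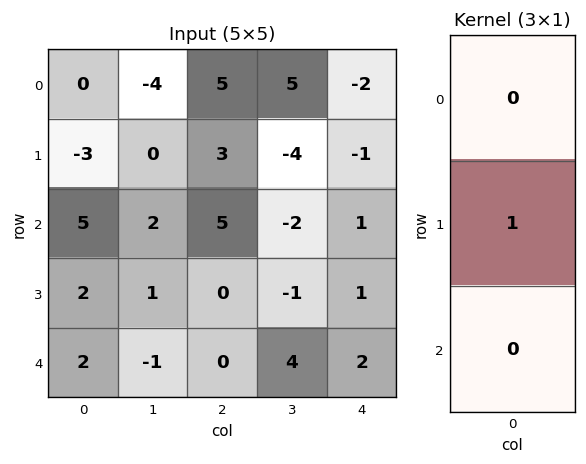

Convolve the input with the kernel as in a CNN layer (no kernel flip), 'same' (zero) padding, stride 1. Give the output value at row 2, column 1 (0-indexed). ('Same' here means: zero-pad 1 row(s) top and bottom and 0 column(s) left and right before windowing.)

2

The receptive field on the zero-padded input at this output position is [0 / 2 / 1]. Elementwise product with the kernel and sum: 2·1.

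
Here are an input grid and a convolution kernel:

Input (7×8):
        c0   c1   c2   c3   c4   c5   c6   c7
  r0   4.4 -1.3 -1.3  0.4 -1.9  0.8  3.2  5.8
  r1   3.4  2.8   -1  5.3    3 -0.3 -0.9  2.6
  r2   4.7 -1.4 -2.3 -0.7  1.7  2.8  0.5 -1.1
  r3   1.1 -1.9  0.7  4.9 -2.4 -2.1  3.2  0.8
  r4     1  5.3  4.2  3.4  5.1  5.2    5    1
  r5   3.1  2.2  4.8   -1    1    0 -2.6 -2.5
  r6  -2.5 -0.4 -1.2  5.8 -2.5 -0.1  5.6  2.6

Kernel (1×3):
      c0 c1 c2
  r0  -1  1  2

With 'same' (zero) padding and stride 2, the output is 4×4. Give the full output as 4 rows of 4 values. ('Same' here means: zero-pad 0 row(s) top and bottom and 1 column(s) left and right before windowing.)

1.8 0.8 -0.7 14
1.9 -2.3 8 -4.5
11.6 5.7 12.1 1.8
-3.3 10.8 -8.5 10.9

Output[0,0]: The receptive field on the zero-padded input at this output position is [0 4.4 -1.3]. Elementwise product with the kernel and sum: 0·-1 + 4.4·1 + -1.3·2.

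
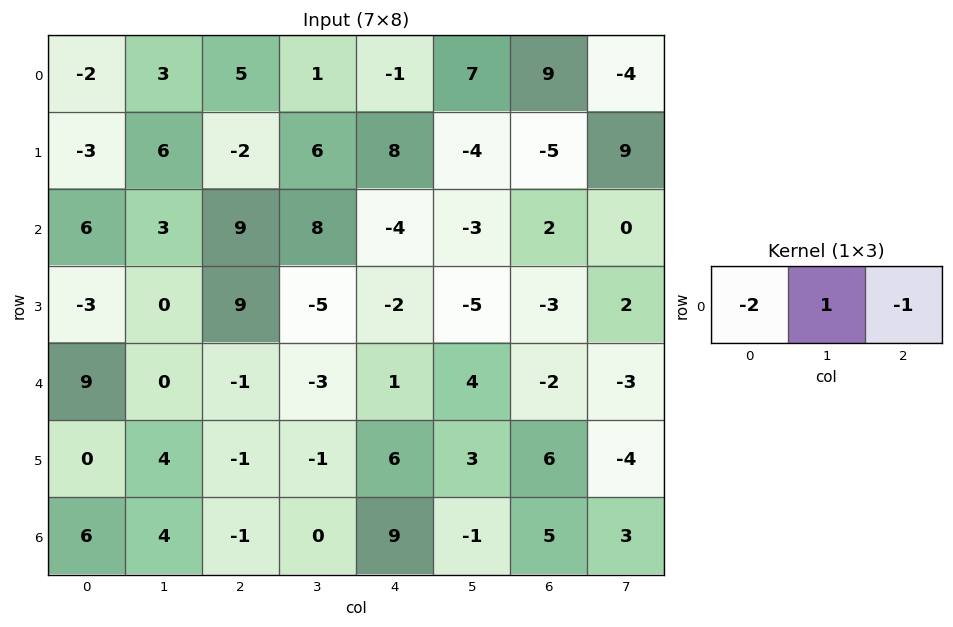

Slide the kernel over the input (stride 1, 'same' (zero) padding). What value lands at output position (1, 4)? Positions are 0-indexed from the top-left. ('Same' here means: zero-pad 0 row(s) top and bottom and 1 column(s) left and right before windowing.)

0

The receptive field on the zero-padded input at this output position is [6 8 -4]. Elementwise product with the kernel and sum: 6·-2 + 8·1 + -4·-1.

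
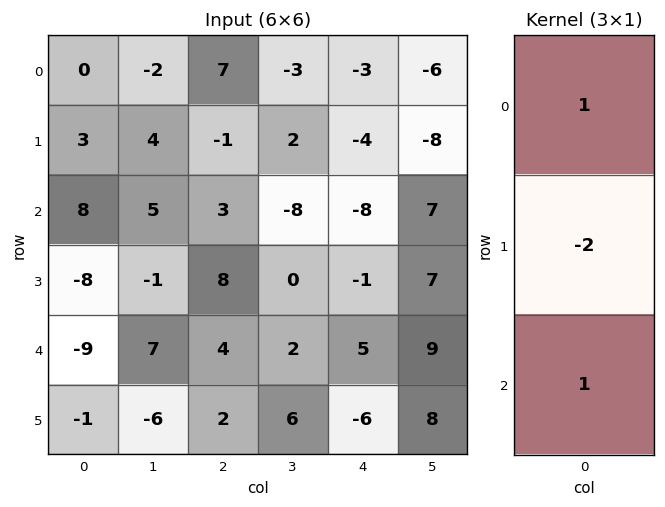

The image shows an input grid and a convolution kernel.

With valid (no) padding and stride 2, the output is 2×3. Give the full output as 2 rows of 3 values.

Output[0,0]: The receptive field on the input at this output position is [0 / 3 / 8]. Elementwise product with the kernel and sum: 0·1 + 3·-2 + 8·1.

2 12 -3
15 -9 -1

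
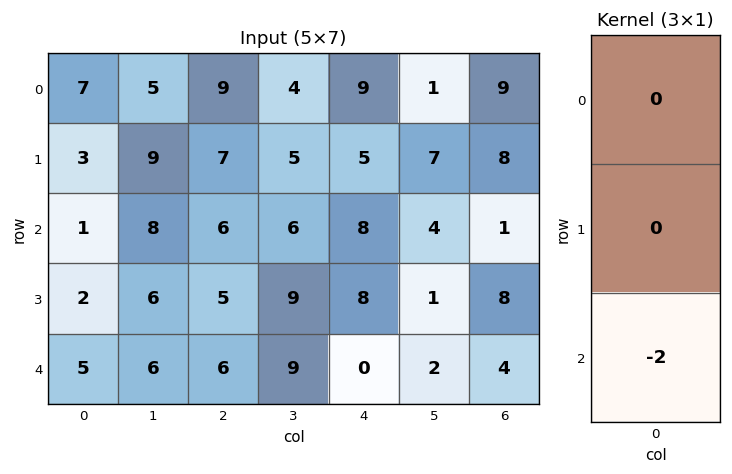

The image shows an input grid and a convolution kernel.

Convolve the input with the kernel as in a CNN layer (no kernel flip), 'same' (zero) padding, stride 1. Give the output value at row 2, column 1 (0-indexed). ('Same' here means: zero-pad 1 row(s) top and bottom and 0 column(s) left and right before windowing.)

The receptive field on the zero-padded input at this output position is [9 / 8 / 6]. Elementwise product with the kernel and sum: 6·-2.

-12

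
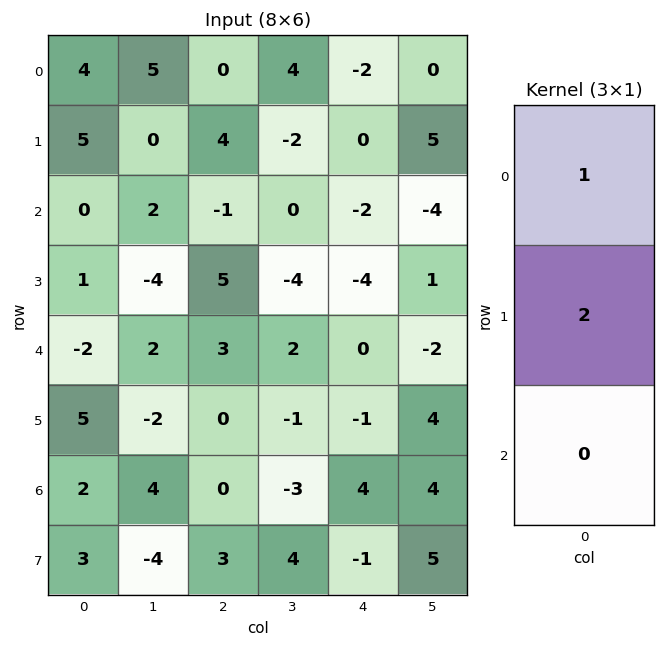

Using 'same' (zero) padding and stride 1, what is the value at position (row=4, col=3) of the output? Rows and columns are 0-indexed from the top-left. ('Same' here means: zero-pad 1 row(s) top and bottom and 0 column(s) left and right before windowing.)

0

The receptive field on the zero-padded input at this output position is [-4 / 2 / -1]. Elementwise product with the kernel and sum: -4·1 + 2·2.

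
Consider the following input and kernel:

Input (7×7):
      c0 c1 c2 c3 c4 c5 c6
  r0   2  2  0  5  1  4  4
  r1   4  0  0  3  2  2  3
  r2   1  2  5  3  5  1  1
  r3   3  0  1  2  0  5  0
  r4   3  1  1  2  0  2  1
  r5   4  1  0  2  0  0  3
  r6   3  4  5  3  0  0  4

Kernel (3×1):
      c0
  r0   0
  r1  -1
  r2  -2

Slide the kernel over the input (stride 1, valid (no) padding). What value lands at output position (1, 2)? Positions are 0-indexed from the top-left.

-7

The receptive field on the input at this output position is [0 / 5 / 1]. Elementwise product with the kernel and sum: 5·-1 + 1·-2.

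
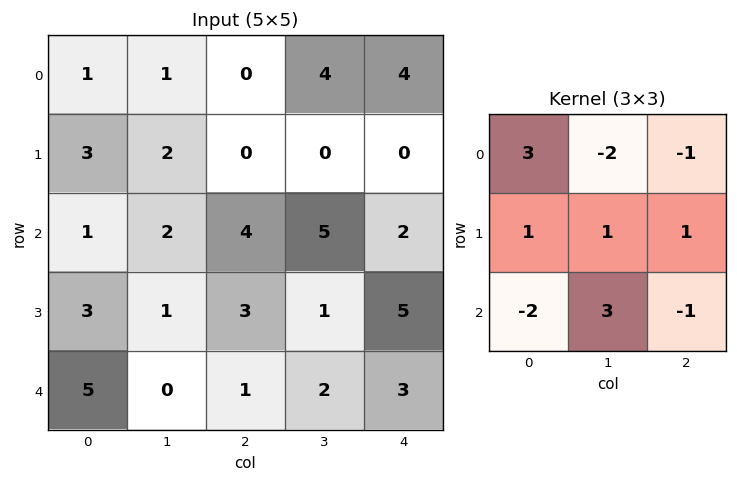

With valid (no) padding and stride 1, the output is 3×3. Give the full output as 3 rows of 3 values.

6 4 -7
6 23 3
-9 -1 10

Output[0,0]: The receptive field on the input at this output position is [1 1 0 / 3 2 0 / 1 2 4]. Elementwise product with the kernel and sum: 1·3 + 1·-2 + 0·-1 + 3·1 + 2·1 + 0·1 + 1·-2 + 2·3 + 4·-1.
Output[0,1]: The receptive field on the input at this output position is [1 0 4 / 2 0 0 / 2 4 5]. Elementwise product with the kernel and sum: 1·3 + 0·-2 + 4·-1 + 2·1 + 0·1 + 0·1 + 2·-2 + 4·3 + 5·-1.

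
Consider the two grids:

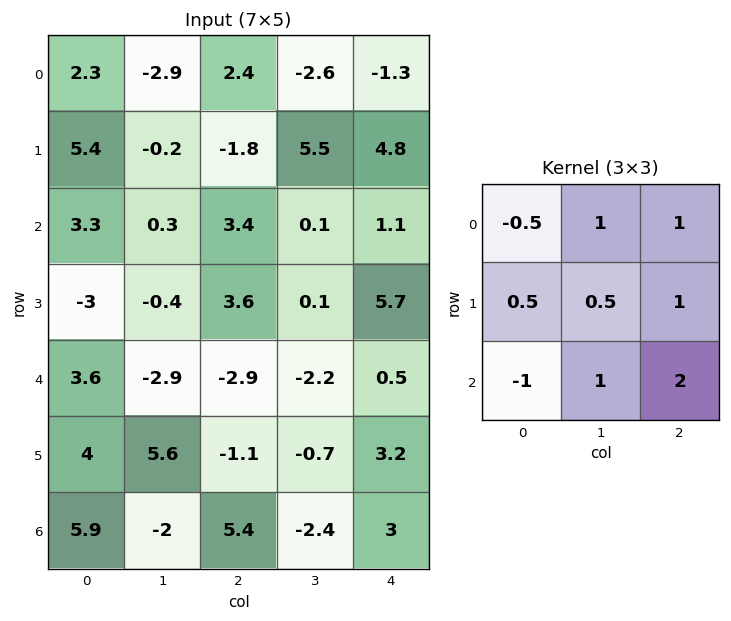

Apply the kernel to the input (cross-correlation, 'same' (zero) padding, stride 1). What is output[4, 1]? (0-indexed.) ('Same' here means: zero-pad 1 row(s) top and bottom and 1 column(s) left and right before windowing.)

The receptive field on the zero-padded input at this output position is [-3 -0.4 3.6 / 3.6 -2.9 -2.9 / 4 5.6 -1.1]. Elementwise product with the kernel and sum: -3·-0.5 + -0.4·1 + 3.6·1 + 3.6·0.5 + -2.9·0.5 + -2.9·1 + 4·-1 + 5.6·1 + -1.1·2.

1.55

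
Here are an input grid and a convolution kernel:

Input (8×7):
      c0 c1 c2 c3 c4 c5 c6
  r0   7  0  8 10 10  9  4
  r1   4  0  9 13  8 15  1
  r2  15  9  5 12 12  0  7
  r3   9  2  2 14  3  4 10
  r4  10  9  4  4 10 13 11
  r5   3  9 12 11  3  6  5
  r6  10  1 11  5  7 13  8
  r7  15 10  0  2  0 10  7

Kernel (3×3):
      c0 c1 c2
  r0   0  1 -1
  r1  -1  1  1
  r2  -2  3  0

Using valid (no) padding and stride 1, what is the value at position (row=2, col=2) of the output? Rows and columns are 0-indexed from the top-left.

19

The receptive field on the input at this output position is [5 12 12 / 2 14 3 / 4 4 10]. Elementwise product with the kernel and sum: 12·1 + 12·-1 + 2·-1 + 14·1 + 3·1 + 4·-2 + 4·3.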